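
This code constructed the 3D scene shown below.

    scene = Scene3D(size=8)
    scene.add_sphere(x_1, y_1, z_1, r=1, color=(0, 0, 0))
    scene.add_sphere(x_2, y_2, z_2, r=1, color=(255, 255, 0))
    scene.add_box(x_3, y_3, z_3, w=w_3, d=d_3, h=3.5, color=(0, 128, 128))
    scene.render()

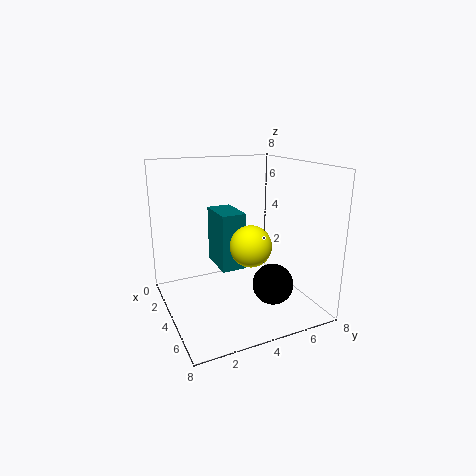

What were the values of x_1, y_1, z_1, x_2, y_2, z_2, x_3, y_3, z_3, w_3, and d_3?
x_1 = 7
y_1 = 4.5
z_1 = 2.5
x_2 = 6.5
y_2 = 3.5
z_2 = 4.5
x_3 = 0.5
y_3 = 3.5
z_3 = 1.5
w_3 = 2.5
d_3 = 1.5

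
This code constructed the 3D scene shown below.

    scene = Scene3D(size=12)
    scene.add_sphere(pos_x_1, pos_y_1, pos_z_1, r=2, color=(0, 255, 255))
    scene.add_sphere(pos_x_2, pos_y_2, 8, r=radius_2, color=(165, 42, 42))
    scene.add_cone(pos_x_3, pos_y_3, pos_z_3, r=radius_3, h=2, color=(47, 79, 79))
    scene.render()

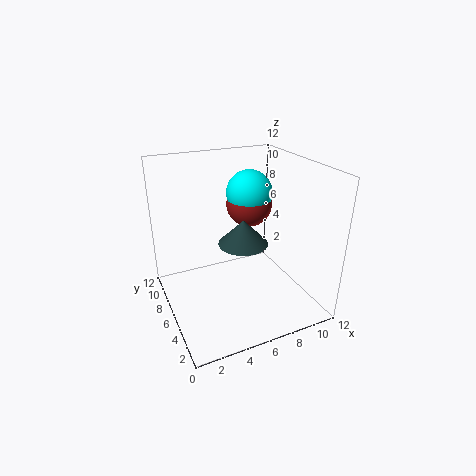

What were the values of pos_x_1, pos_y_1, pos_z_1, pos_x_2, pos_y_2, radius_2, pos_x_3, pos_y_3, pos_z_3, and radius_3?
pos_x_1 = 8, pos_y_1 = 8, pos_z_1 = 9, pos_x_2 = 8, pos_y_2 = 8, radius_2 = 2, pos_x_3 = 6, pos_y_3 = 5, pos_z_3 = 6, radius_3 = 2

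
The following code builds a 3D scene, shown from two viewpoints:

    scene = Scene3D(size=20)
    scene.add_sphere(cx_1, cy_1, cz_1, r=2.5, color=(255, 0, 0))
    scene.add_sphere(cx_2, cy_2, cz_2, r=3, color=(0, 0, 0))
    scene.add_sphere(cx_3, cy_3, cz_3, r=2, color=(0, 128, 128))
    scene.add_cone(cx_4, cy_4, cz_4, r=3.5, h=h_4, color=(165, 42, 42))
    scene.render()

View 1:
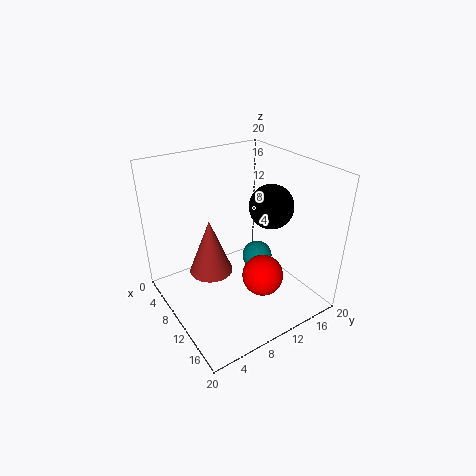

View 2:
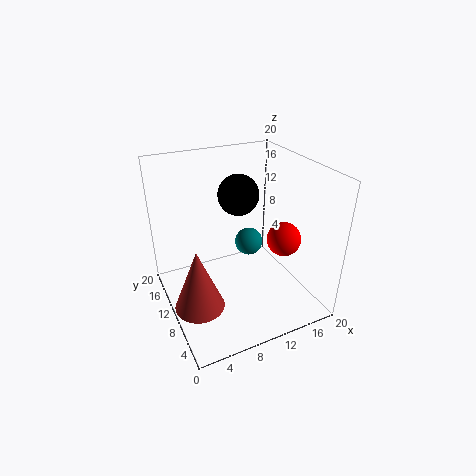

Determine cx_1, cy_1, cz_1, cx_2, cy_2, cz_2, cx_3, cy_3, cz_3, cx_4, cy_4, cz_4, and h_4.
cx_1 = 17; cy_1 = 9; cz_1 = 8.5; cx_2 = 12; cy_2 = 14; cz_2 = 14.5; cx_3 = 12.5; cy_3 = 11.5; cz_3 = 8; cx_4 = 3.5; cy_4 = 9; cz_4 = 1; h_4 = 9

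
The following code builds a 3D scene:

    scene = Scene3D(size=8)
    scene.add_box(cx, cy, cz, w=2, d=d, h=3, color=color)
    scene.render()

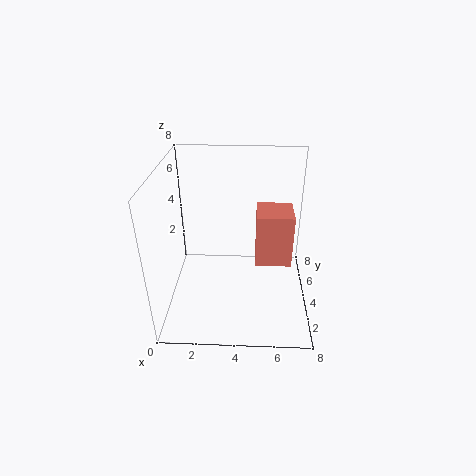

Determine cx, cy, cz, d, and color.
cx = 5, cy = 3.5, cz = 2.5, d = 2, color = 'salmon'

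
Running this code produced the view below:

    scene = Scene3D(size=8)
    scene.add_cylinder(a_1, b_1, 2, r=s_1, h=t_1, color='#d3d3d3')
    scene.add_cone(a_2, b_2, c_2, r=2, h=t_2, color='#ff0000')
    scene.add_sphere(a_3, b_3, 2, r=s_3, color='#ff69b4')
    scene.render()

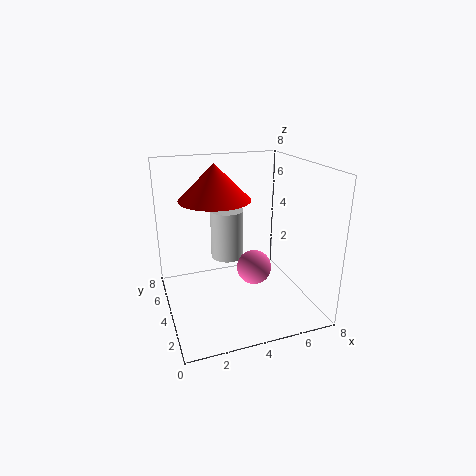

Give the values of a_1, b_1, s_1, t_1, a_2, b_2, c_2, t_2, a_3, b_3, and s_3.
a_1 = 4; b_1 = 6; s_1 = 1; t_1 = 3; a_2 = 3; b_2 = 5; c_2 = 6; t_2 = 2; a_3 = 5; b_3 = 4; s_3 = 1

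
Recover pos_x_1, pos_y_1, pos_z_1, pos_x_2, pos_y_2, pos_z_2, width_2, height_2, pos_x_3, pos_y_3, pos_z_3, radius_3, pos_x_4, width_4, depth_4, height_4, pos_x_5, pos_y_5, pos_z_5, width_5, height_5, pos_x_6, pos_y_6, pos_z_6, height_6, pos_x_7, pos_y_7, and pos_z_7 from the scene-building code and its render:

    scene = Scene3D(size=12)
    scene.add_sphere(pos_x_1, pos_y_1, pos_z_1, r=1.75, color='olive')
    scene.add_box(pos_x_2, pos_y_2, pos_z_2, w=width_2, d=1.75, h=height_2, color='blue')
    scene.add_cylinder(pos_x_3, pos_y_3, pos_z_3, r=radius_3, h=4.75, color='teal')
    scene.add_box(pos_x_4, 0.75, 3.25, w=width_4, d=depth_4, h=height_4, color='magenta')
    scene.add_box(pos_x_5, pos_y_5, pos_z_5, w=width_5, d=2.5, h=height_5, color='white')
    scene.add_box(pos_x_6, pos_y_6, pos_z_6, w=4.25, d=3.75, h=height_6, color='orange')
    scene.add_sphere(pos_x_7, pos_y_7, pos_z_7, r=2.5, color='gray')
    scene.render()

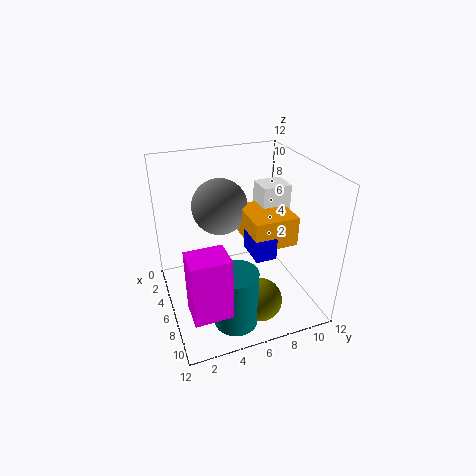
pos_x_1 = 9.25, pos_y_1 = 6.75, pos_z_1 = 1.75, pos_x_2 = 5.5, pos_y_2 = 6.75, pos_z_2 = 4.75, width_2 = 2.75, height_2 = 1.75, pos_x_3 = 9.5, pos_y_3 = 4.5, pos_z_3 = 0.5, radius_3 = 1.75, pos_x_4 = 9.5, width_4 = 2.25, depth_4 = 2.75, height_4 = 4.75, pos_x_5 = 3.25, pos_y_5 = 8.5, pos_z_5 = 6.5, width_5 = 2.25, height_5 = 3.25, pos_x_6 = 3.75, pos_y_6 = 6.75, pos_z_6 = 5.5, height_6 = 2.5, pos_x_7 = 2.75, pos_y_7 = 5.5, pos_z_7 = 7.5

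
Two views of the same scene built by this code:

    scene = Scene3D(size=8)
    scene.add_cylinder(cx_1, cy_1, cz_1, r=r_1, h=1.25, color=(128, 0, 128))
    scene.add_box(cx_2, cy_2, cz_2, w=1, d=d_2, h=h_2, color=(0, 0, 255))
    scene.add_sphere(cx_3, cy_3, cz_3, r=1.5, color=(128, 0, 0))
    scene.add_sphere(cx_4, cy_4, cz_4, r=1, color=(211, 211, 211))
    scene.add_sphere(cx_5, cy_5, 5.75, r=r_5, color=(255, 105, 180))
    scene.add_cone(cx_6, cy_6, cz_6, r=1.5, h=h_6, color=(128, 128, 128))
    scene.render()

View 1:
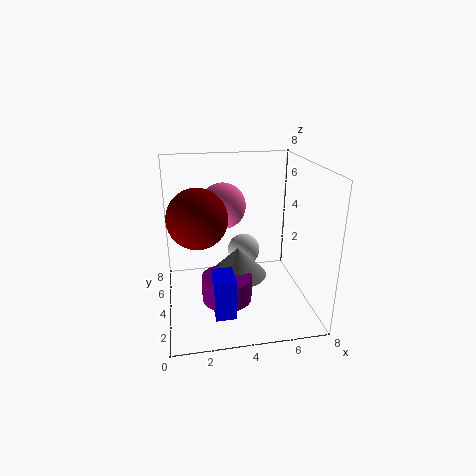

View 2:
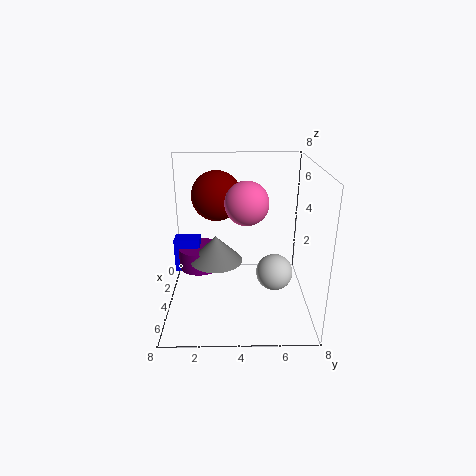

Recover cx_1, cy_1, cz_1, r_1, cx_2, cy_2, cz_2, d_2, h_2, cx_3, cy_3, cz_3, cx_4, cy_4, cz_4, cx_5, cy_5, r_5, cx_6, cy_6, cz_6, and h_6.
cx_1 = 3; cy_1 = 1.75; cz_1 = 1.75; r_1 = 1.25; cx_2 = 2.25; cy_2 = 0.25; cz_2 = 1.5; d_2 = 1.5; h_2 = 2; cx_3 = 1.75; cy_3 = 2.75; cz_3 = 5.75; cx_4 = 4.75; cy_4 = 6; cz_4 = 2.25; cx_5 = 3.25; cy_5 = 4.5; r_5 = 1.25; cx_6 = 3.75; cy_6 = 2.75; cz_6 = 2.5; h_6 = 1.5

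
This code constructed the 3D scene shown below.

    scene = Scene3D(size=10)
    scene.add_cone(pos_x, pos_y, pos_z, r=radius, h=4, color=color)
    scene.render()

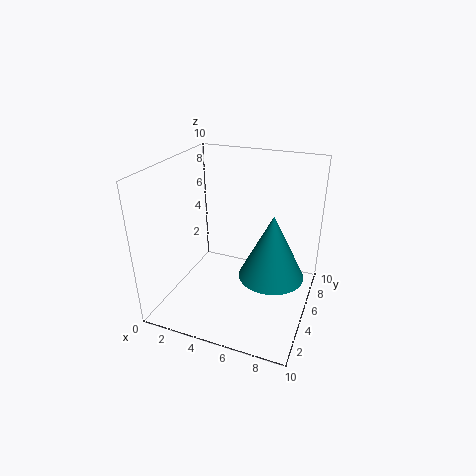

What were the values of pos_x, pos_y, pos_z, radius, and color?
pos_x = 8; pos_y = 3; pos_z = 4; radius = 2; color = 'teal'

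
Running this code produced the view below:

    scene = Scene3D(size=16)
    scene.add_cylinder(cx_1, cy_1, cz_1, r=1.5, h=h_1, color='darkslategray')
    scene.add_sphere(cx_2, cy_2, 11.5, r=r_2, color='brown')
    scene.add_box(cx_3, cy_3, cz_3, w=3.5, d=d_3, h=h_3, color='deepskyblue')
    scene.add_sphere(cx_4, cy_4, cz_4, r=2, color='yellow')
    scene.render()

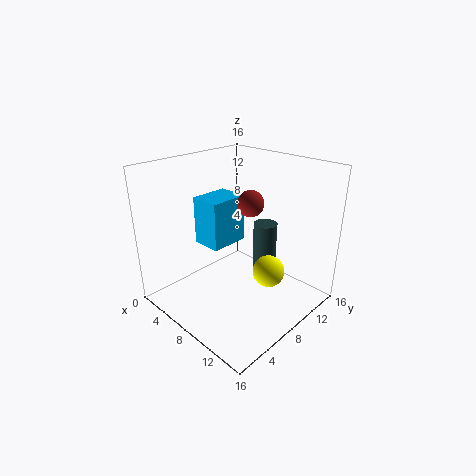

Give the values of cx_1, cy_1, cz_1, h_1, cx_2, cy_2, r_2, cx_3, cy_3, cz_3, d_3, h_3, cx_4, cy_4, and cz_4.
cx_1 = 7
cy_1 = 14
cz_1 = 1
h_1 = 6.5
cx_2 = 8
cy_2 = 10
r_2 = 1.5
cx_3 = 3
cy_3 = 6
cz_3 = 6.5
d_3 = 4.5
h_3 = 5.5
cx_4 = 9
cy_4 = 12.5
cz_4 = 2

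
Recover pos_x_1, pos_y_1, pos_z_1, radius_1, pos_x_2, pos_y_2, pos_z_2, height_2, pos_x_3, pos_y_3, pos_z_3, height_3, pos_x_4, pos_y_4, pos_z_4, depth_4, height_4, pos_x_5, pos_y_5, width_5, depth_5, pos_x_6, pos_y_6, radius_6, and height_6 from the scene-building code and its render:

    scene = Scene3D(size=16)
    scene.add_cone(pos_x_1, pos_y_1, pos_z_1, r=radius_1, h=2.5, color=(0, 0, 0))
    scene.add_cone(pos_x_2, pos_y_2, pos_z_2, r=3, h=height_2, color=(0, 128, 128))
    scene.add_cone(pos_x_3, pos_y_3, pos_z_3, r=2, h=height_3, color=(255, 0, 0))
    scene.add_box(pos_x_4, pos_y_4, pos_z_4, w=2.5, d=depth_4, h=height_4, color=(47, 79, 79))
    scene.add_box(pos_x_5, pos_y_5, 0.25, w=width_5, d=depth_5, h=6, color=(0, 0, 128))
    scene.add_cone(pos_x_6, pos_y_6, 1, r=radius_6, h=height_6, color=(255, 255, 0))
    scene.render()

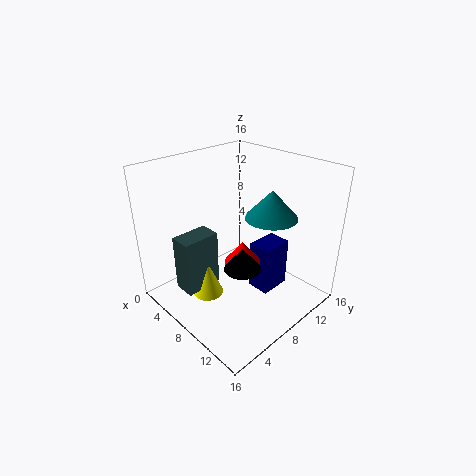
pos_x_1 = 10
pos_y_1 = 6.75
pos_z_1 = 5.5
radius_1 = 2
pos_x_2 = 9.5
pos_y_2 = 11.75
pos_z_2 = 9.75
height_2 = 3.25
pos_x_3 = 9
pos_y_3 = 7.75
pos_z_3 = 5.5
height_3 = 2.5
pos_x_4 = 3.75
pos_y_4 = 2.25
pos_z_4 = 2
depth_4 = 4.25
height_4 = 6.5
pos_x_5 = 7.75
pos_y_5 = 10.25
width_5 = 2.75
depth_5 = 3.75
pos_x_6 = 6
pos_y_6 = 5
radius_6 = 1.75
height_6 = 4.25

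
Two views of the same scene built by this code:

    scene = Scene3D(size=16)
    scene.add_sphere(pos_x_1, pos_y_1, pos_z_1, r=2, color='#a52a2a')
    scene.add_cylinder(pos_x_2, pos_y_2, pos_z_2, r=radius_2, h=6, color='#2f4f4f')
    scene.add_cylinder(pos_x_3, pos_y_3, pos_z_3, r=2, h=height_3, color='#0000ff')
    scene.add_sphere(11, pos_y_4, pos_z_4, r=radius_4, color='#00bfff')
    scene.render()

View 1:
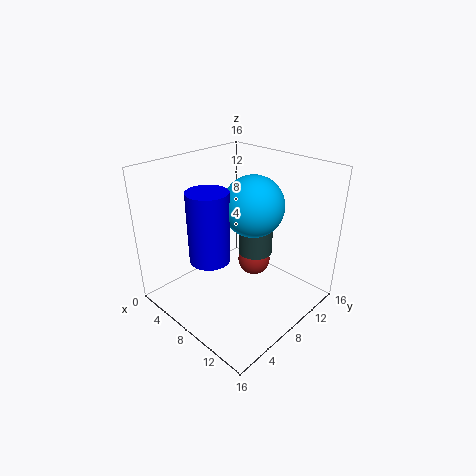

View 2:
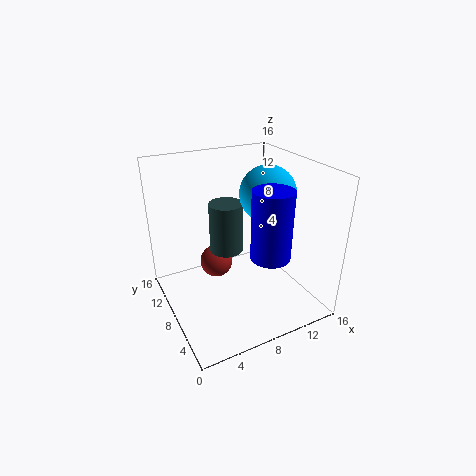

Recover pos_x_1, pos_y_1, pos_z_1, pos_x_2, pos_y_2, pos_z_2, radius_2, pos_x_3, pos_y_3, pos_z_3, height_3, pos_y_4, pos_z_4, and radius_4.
pos_x_1 = 7, pos_y_1 = 12, pos_z_1 = 3, pos_x_2 = 8, pos_y_2 = 11, pos_z_2 = 5, radius_2 = 2, pos_x_3 = 9, pos_y_3 = 3, pos_z_3 = 8, height_3 = 7, pos_y_4 = 7, pos_z_4 = 13, radius_4 = 3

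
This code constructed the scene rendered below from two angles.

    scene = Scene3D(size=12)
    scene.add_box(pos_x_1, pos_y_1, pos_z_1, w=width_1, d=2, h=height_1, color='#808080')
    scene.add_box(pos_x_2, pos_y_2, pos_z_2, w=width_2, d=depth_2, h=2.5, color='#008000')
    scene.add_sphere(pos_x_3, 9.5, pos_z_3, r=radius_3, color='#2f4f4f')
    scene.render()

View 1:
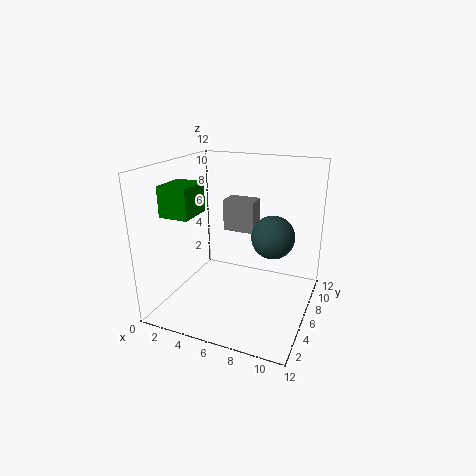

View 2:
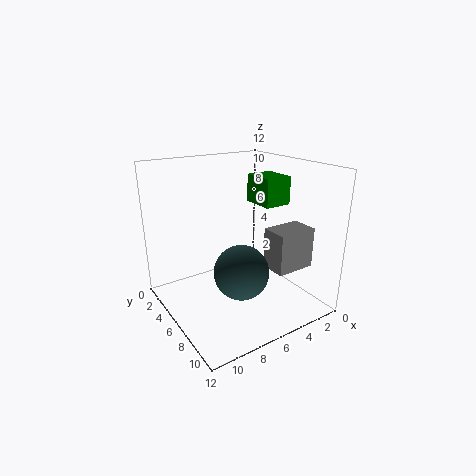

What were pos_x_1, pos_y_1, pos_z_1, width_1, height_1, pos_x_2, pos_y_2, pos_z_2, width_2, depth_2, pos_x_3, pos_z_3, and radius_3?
pos_x_1 = 3; pos_y_1 = 9.5; pos_z_1 = 5; width_1 = 3; height_1 = 3; pos_x_2 = 0.5; pos_y_2 = 3; pos_z_2 = 8; width_2 = 2.5; depth_2 = 3; pos_x_3 = 8; pos_z_3 = 5; radius_3 = 2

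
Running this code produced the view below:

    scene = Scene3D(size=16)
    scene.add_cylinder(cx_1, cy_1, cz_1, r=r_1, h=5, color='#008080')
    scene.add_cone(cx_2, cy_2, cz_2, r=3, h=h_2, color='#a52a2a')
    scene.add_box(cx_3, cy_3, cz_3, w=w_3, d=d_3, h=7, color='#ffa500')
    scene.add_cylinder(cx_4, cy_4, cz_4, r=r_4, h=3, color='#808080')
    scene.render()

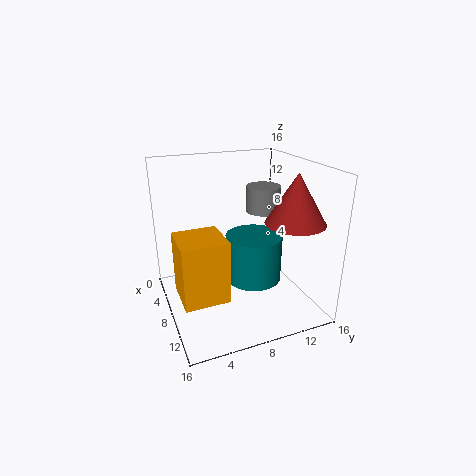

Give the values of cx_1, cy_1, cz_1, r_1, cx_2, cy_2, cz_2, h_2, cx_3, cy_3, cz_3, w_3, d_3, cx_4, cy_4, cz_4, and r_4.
cx_1 = 10; cy_1 = 9; cz_1 = 4; r_1 = 3; cx_2 = 13; cy_2 = 12; cz_2 = 11; h_2 = 5; cx_3 = 6; cy_3 = 1; cz_3 = 2; w_3 = 5; d_3 = 5; cx_4 = 6; cy_4 = 12; cz_4 = 10; r_4 = 2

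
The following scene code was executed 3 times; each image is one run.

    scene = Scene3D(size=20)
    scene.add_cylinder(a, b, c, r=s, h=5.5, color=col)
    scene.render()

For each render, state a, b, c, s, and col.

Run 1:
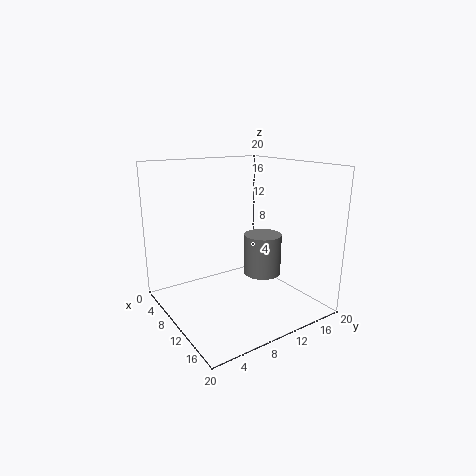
a = 13
b = 12
c = 5.5
s = 2.5
col = 'gray'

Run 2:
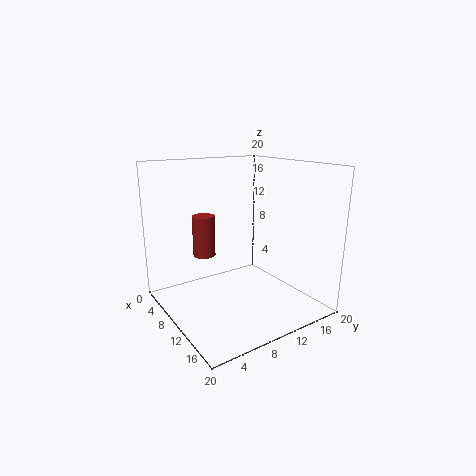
a = 8.5
b = 5.5
c = 8
s = 1.5
col = 'brown'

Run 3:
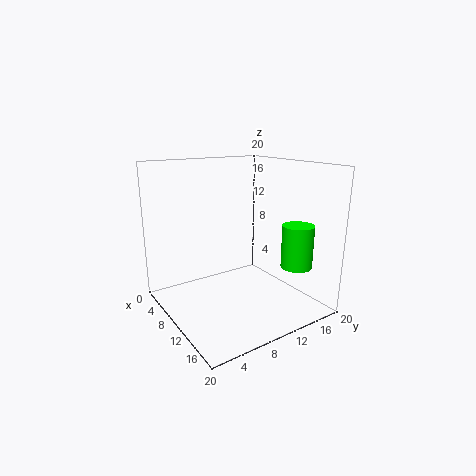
a = 17.5
b = 14
c = 7.5
s = 2
col = 'lime'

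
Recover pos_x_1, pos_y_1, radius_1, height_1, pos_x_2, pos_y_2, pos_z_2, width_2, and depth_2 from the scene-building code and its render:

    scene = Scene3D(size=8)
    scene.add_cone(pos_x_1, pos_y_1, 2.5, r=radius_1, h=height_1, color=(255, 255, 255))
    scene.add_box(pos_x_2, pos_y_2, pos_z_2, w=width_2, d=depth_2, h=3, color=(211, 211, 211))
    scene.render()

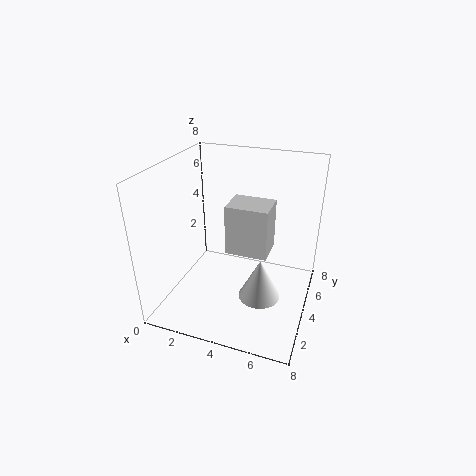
pos_x_1 = 6
pos_y_1 = 1.5
radius_1 = 1
height_1 = 2
pos_x_2 = 3
pos_y_2 = 4.5
pos_z_2 = 2.5
width_2 = 2.5
depth_2 = 2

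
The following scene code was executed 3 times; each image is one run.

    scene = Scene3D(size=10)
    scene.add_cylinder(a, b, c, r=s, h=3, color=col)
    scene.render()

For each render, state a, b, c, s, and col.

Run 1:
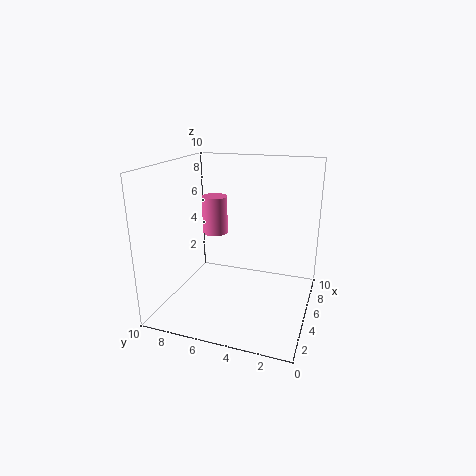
a = 8, b = 8, c = 4, s = 1, col = 'hotpink'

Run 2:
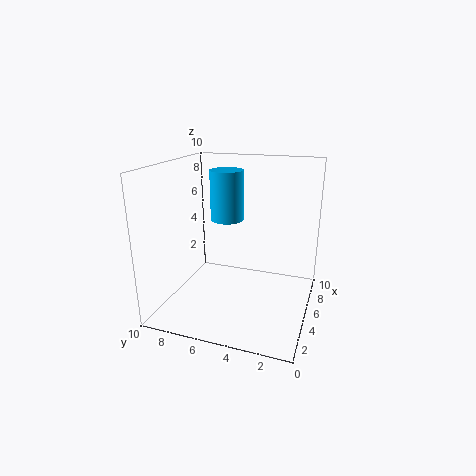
a = 3, b = 5, c = 7, s = 1, col = 'deepskyblue'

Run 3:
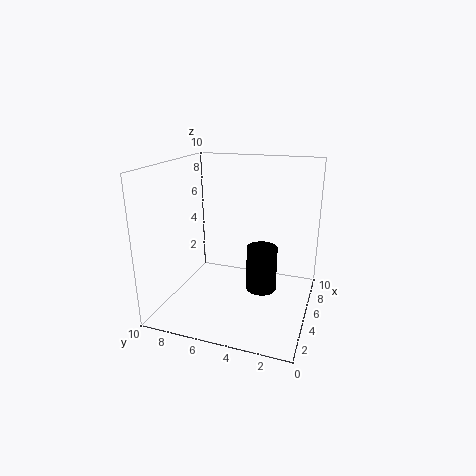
a = 4, b = 3, c = 2, s = 1, col = 'black'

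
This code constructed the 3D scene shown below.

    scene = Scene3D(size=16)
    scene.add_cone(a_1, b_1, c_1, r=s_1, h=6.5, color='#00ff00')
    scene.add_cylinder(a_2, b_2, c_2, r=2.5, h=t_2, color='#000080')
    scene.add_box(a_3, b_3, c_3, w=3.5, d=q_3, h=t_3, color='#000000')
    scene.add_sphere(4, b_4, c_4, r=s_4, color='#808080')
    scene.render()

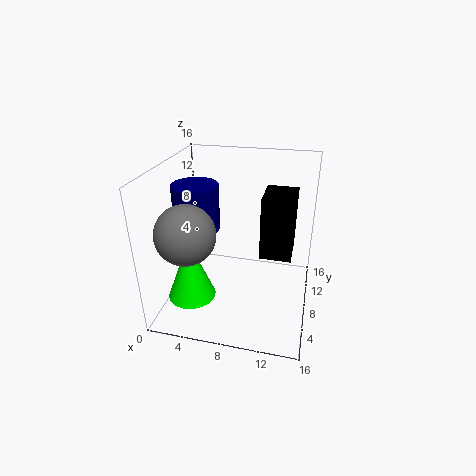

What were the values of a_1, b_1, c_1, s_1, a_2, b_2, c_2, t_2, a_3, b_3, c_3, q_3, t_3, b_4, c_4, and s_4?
a_1 = 4; b_1 = 3.5; c_1 = 3; s_1 = 2.5; a_2 = 3.5; b_2 = 7.5; c_2 = 9; t_2 = 5; a_3 = 10.5; b_3 = 7.5; c_3 = 6; q_3 = 4.5; t_3 = 7; b_4 = 3; c_4 = 10.5; s_4 = 3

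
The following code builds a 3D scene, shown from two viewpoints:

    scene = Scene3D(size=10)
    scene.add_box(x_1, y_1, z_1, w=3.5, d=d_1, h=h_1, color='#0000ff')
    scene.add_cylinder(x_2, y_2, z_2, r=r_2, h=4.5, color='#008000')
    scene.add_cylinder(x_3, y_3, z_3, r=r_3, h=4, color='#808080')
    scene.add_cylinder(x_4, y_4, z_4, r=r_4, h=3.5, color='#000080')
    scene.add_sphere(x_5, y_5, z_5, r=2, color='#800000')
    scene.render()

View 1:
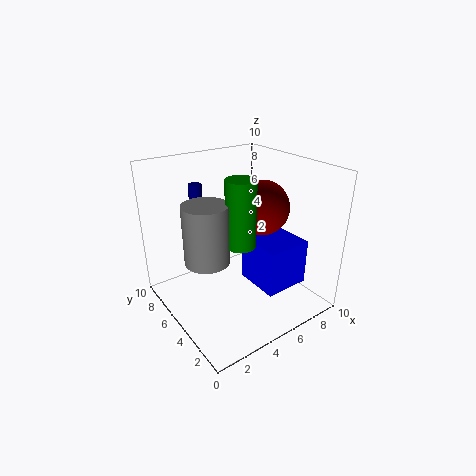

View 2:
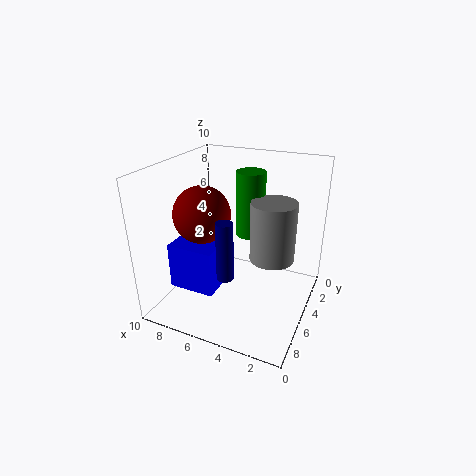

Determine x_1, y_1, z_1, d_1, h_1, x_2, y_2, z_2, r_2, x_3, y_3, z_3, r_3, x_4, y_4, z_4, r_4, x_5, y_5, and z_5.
x_1 = 6.5; y_1 = 3; z_1 = 0.5; d_1 = 3.5; h_1 = 3.5; x_2 = 4.5; y_2 = 4; z_2 = 5; r_2 = 1; x_3 = 2.5; y_3 = 5; z_3 = 4; r_3 = 1.5; x_4 = 4; y_4 = 9; z_4 = 4.5; r_4 = 0.5; x_5 = 7.5; y_5 = 5.5; z_5 = 6.5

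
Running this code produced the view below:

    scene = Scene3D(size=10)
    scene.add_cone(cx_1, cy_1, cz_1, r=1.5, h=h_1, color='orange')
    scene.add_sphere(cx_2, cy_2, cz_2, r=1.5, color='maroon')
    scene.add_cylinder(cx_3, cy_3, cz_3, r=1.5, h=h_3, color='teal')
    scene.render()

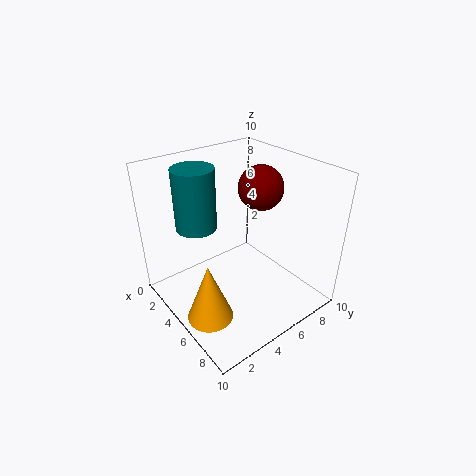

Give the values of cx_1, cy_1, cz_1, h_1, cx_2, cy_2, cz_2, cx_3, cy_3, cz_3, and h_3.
cx_1 = 6.5
cy_1 = 1.5
cz_1 = 1
h_1 = 4
cx_2 = 5.5
cy_2 = 6.5
cz_2 = 8.5
cx_3 = 2
cy_3 = 3.5
cz_3 = 5
h_3 = 4.5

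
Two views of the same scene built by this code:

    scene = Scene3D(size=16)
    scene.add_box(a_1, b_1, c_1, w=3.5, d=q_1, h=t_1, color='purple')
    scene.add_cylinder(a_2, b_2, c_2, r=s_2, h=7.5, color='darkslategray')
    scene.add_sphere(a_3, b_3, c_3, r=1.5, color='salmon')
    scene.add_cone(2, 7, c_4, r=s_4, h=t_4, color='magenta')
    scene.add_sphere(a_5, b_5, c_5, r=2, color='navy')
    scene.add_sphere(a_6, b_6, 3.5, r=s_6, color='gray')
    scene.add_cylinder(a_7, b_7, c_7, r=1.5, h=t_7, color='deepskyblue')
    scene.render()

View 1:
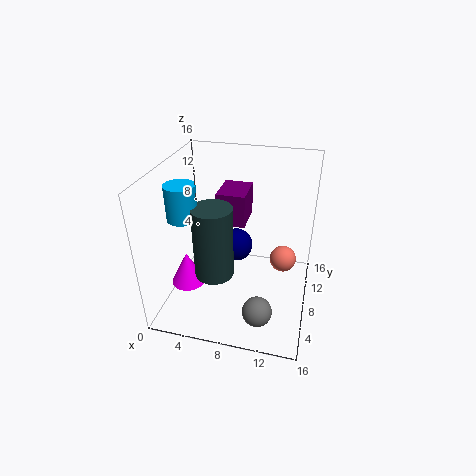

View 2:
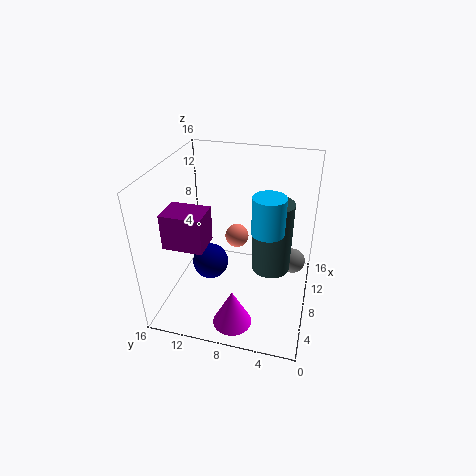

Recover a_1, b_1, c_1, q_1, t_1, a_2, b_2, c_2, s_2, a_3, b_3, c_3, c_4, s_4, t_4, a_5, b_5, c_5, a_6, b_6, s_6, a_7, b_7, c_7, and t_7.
a_1 = 4.5, b_1 = 11, c_1 = 7.5, q_1 = 4.5, t_1 = 4, a_2 = 6.5, b_2 = 4, c_2 = 6, s_2 = 2, a_3 = 13, b_3 = 9.5, c_3 = 5, c_4 = 1.5, s_4 = 2, t_4 = 4, a_5 = 7, b_5 = 11, c_5 = 5, a_6 = 11.5, b_6 = 2, s_6 = 1.5, a_7 = 3.5, b_7 = 4, c_7 = 12, t_7 = 3.5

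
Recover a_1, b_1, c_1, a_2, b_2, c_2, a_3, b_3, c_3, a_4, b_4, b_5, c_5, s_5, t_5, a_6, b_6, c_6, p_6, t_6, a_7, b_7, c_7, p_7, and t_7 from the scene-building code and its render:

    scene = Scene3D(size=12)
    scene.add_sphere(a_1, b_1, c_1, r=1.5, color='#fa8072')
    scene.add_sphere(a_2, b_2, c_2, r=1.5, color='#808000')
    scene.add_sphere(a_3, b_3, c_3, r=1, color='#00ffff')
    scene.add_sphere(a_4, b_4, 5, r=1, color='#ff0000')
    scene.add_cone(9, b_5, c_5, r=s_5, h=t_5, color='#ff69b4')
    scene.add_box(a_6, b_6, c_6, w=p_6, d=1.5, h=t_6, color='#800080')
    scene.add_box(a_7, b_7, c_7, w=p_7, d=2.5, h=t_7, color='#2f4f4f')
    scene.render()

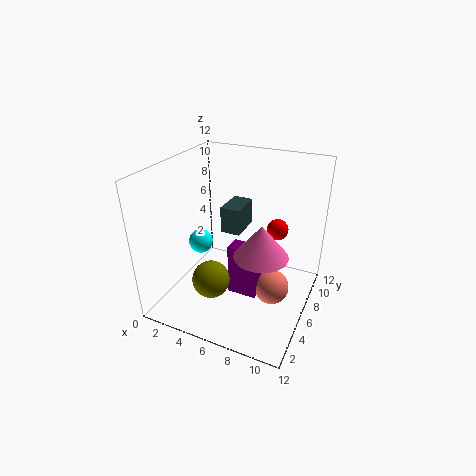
a_1 = 9, b_1 = 6.5, c_1 = 1.5, a_2 = 5, b_2 = 3, c_2 = 3.5, a_3 = 3, b_3 = 5, c_3 = 5.5, a_4 = 8, b_4 = 10.5, b_5 = 3.5, c_5 = 6.5, s_5 = 2, t_5 = 2.5, a_6 = 5.5, b_6 = 5, c_6 = 1, p_6 = 2.5, t_6 = 4.5, a_7 = 5.5, b_7 = 4, c_7 = 7.5, p_7 = 1.5, t_7 = 2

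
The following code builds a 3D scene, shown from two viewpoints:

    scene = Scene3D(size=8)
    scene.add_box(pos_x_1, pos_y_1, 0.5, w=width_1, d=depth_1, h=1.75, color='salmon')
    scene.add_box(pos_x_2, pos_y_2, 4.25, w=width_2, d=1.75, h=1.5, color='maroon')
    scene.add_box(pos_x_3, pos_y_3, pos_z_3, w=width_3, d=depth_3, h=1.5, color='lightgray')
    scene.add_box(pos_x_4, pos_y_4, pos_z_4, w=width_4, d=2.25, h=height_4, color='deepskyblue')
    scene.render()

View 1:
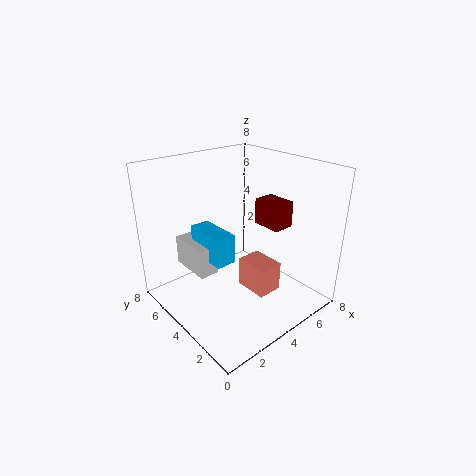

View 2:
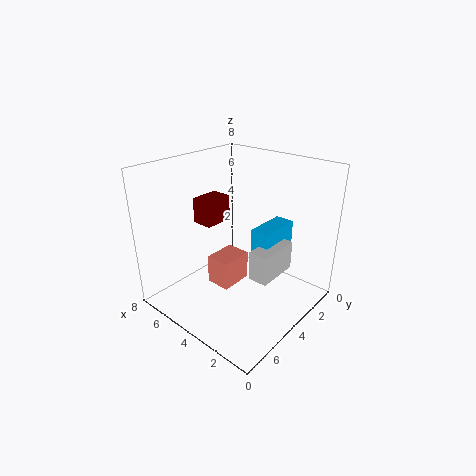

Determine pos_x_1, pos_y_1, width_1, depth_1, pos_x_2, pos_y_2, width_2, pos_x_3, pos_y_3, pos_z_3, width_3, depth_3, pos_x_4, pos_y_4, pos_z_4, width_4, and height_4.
pos_x_1 = 4.5; pos_y_1 = 2.5; width_1 = 1.5; depth_1 = 2; pos_x_2 = 5.75; pos_y_2 = 2.75; width_2 = 1.25; pos_x_3 = 1; pos_y_3 = 3.25; pos_z_3 = 3; width_3 = 1; depth_3 = 2.25; pos_x_4 = 1.5; pos_y_4 = 2.5; pos_z_4 = 3.75; width_4 = 1; height_4 = 1.5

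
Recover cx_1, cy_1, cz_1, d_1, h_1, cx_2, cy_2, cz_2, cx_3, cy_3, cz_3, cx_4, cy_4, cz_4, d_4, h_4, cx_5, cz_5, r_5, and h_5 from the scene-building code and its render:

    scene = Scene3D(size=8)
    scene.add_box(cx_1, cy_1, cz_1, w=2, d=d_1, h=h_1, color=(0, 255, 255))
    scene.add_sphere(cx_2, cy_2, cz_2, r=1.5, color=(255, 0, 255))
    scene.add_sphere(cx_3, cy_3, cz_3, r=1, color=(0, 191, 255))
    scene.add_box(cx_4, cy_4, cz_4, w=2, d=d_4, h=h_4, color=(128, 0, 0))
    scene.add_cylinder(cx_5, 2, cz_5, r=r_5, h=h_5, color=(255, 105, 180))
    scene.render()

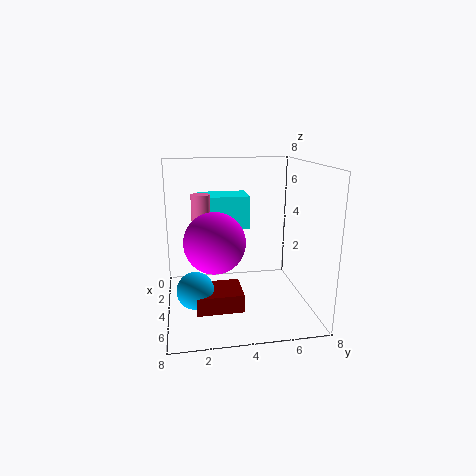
cx_1 = 0.5
cy_1 = 2
cz_1 = 4
d_1 = 3
h_1 = 2
cx_2 = 6
cy_2 = 2.5
cz_2 = 4.5
cx_3 = 5
cy_3 = 1.5
cz_3 = 1.5
cx_4 = 4
cy_4 = 1.5
cz_4 = 0.5
d_4 = 2.5
h_4 = 1
cx_5 = 4
cz_5 = 4.5
r_5 = 0.5
h_5 = 2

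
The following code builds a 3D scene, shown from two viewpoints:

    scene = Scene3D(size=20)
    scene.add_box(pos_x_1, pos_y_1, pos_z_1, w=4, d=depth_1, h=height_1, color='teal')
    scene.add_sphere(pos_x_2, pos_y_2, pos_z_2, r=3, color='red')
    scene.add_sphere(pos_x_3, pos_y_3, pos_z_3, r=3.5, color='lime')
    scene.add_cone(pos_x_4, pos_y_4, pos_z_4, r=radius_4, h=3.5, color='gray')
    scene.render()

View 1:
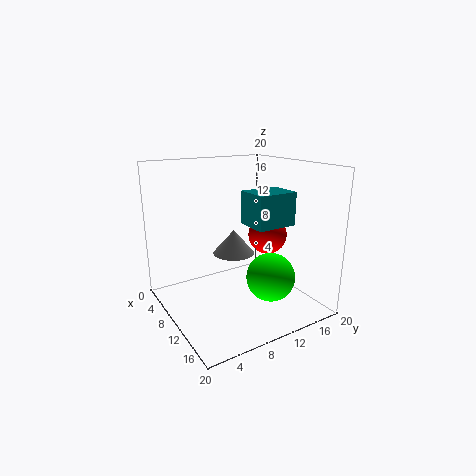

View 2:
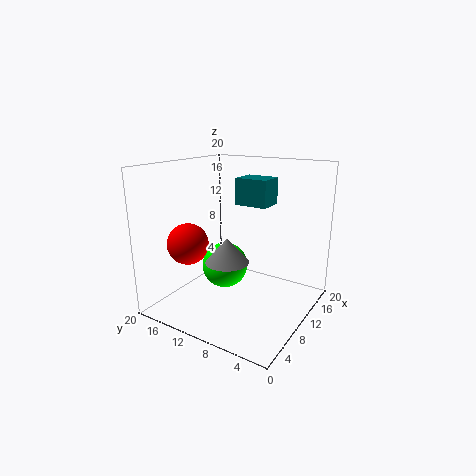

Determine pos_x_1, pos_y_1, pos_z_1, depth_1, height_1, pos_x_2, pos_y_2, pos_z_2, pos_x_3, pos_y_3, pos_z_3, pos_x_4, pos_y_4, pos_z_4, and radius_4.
pos_x_1 = 14
pos_y_1 = 8
pos_z_1 = 13.5
depth_1 = 5
height_1 = 4
pos_x_2 = 7.5
pos_y_2 = 17
pos_z_2 = 8.5
pos_x_3 = 12.5
pos_y_3 = 14
pos_z_3 = 4
pos_x_4 = 8
pos_y_4 = 10.5
pos_z_4 = 7
radius_4 = 3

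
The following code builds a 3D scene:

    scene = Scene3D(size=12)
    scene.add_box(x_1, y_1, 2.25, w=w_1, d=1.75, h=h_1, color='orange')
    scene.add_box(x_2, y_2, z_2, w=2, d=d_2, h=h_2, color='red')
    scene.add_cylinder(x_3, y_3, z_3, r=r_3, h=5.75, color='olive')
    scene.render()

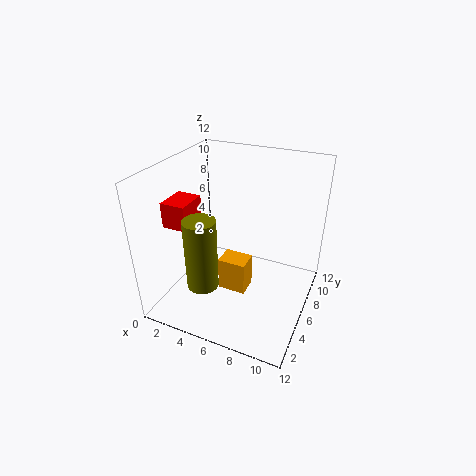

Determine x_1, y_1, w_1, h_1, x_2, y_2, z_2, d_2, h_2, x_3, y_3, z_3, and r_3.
x_1 = 5.25, y_1 = 3.75, w_1 = 2.25, h_1 = 2.75, x_2 = 1.25, y_2 = 2.5, z_2 = 7.75, d_2 = 2.5, h_2 = 2, x_3 = 4.5, y_3 = 2.5, z_3 = 3.25, r_3 = 1.25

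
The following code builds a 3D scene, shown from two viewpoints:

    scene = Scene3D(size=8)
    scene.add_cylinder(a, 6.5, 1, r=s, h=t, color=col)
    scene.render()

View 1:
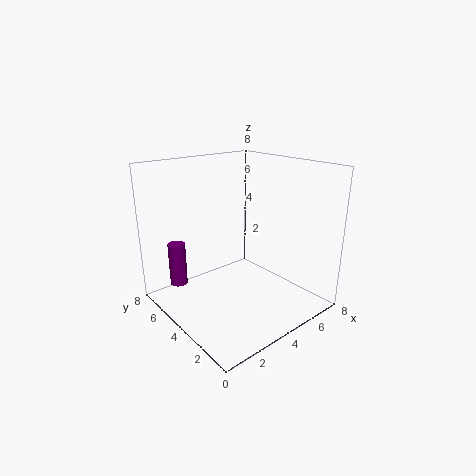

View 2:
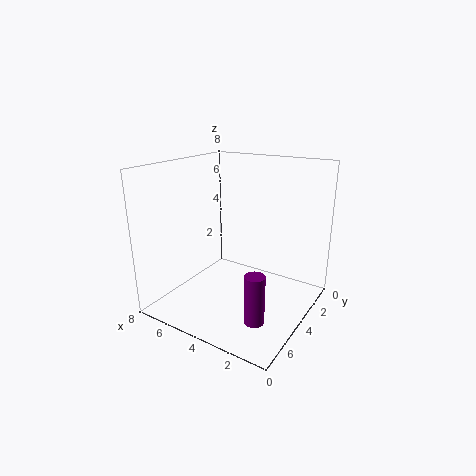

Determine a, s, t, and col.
a = 1.5
s = 0.5
t = 2.5
col = 'purple'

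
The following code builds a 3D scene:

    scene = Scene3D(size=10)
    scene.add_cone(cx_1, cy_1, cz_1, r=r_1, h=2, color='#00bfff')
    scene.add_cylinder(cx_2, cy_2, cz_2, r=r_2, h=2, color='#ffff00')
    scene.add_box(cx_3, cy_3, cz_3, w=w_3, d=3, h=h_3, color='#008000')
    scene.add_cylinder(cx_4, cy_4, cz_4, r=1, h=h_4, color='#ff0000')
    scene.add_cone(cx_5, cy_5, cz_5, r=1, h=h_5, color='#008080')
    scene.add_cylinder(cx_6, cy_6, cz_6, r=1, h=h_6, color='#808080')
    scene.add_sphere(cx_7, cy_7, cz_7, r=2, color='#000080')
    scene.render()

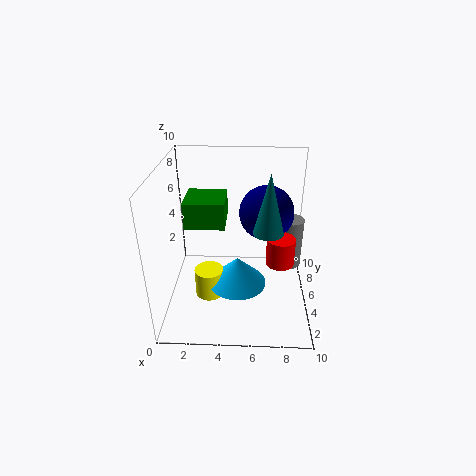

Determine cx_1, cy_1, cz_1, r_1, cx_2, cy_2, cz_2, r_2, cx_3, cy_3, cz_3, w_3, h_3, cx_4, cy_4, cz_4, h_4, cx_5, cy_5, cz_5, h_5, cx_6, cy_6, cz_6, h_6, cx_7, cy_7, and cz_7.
cx_1 = 5, cy_1 = 4, cz_1 = 2, r_1 = 2, cx_2 = 3, cy_2 = 4, cz_2 = 1, r_2 = 1, cx_3 = 1, cy_3 = 6, cz_3 = 5, w_3 = 3, h_3 = 2, cx_4 = 8, cy_4 = 5, cz_4 = 3, h_4 = 2, cx_5 = 7, cy_5 = 4, cz_5 = 6, h_5 = 4, cx_6 = 9, cy_6 = 8, cz_6 = 1, h_6 = 4, cx_7 = 7, cy_7 = 7, cz_7 = 6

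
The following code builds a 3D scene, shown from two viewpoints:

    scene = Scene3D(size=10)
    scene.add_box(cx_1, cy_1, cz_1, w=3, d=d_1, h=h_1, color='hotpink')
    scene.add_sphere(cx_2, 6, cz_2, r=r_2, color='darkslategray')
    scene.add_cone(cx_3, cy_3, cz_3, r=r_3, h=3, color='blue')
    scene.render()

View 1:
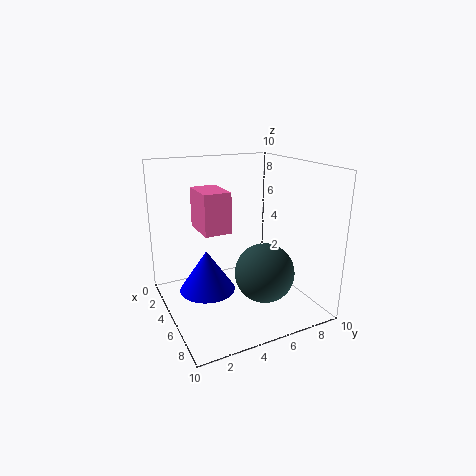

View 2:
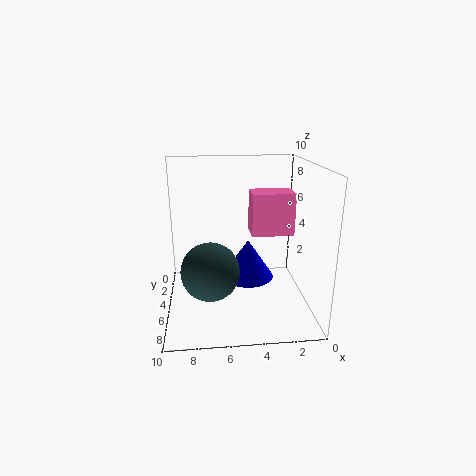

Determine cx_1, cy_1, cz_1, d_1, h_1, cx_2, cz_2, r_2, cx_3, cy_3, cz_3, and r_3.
cx_1 = 1
cy_1 = 3
cz_1 = 5
d_1 = 2
h_1 = 3
cx_2 = 7
cz_2 = 3
r_2 = 2
cx_3 = 4
cy_3 = 3
cz_3 = 1
r_3 = 2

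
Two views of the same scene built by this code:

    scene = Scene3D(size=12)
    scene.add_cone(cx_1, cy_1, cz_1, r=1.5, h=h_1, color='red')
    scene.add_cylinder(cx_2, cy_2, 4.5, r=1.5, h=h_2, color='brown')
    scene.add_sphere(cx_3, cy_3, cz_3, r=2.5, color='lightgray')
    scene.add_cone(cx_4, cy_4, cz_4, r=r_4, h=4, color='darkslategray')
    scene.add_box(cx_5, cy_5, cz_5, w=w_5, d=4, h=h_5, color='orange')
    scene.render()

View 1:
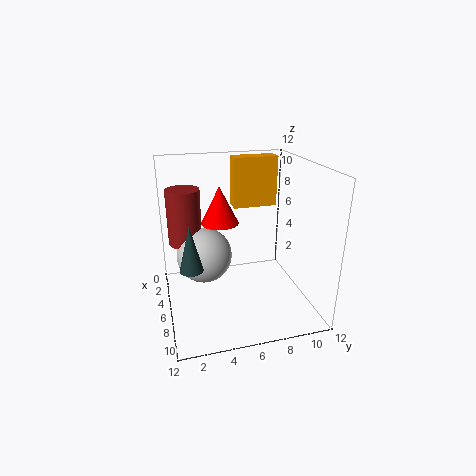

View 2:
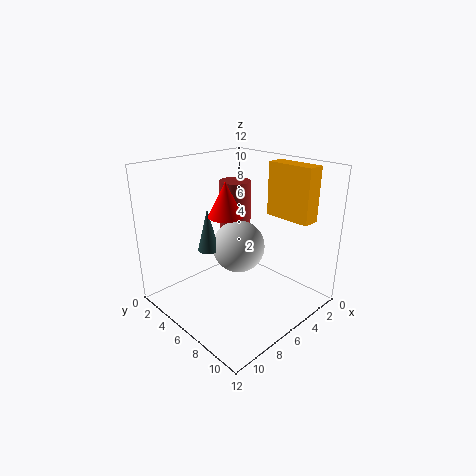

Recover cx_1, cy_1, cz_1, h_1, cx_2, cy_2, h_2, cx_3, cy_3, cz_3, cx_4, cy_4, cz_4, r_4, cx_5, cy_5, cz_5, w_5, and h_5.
cx_1 = 6, cy_1 = 4.5, cz_1 = 7.5, h_1 = 3, cx_2 = 2.5, cy_2 = 2, h_2 = 5, cx_3 = 3.5, cy_3 = 3.5, cz_3 = 3.5, cx_4 = 6, cy_4 = 2, cz_4 = 3.5, r_4 = 1, cx_5 = 1.5, cy_5 = 6.5, cz_5 = 7.5, w_5 = 1.5, h_5 = 4.5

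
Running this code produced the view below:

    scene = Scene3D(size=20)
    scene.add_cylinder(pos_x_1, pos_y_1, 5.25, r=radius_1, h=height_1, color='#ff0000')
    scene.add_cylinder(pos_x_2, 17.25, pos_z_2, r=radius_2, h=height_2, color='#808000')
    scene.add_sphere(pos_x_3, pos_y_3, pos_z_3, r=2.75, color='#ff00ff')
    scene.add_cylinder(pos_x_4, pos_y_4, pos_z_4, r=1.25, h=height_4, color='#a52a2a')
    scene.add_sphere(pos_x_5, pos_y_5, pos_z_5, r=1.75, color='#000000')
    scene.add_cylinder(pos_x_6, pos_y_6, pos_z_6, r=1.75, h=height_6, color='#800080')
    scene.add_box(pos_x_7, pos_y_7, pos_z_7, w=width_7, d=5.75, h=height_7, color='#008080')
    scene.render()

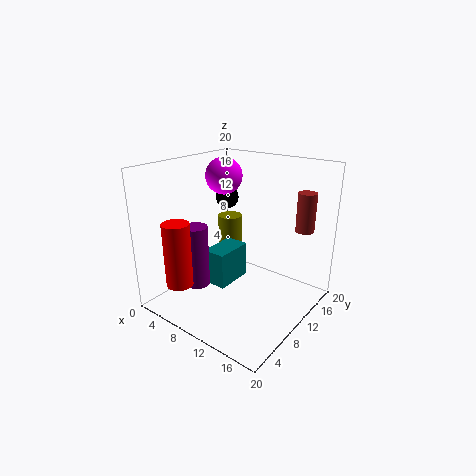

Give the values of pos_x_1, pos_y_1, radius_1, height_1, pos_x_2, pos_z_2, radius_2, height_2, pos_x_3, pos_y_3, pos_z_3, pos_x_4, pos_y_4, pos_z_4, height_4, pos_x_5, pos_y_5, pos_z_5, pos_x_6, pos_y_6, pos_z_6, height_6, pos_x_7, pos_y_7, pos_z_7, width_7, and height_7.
pos_x_1 = 6.5; pos_y_1 = 2; radius_1 = 1.75; height_1 = 8.5; pos_x_2 = 2.75; pos_z_2 = 0.5; radius_2 = 2; height_2 = 9.25; pos_x_3 = 4.5; pos_y_3 = 13.75; pos_z_3 = 17.25; pos_x_4 = 17.75; pos_y_4 = 14.5; pos_z_4 = 11.5; height_4 = 5.25; pos_x_5 = 4.25; pos_y_5 = 14.75; pos_z_5 = 13.75; pos_x_6 = 5; pos_y_6 = 6.75; pos_z_6 = 2.5; height_6 = 9; pos_x_7 = 5.25; pos_y_7 = 8; pos_z_7 = 2.25; width_7 = 3.5; height_7 = 5.25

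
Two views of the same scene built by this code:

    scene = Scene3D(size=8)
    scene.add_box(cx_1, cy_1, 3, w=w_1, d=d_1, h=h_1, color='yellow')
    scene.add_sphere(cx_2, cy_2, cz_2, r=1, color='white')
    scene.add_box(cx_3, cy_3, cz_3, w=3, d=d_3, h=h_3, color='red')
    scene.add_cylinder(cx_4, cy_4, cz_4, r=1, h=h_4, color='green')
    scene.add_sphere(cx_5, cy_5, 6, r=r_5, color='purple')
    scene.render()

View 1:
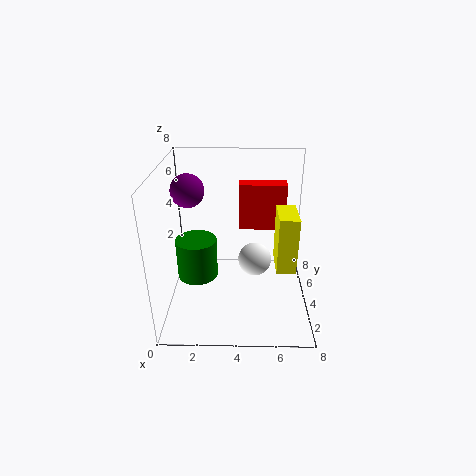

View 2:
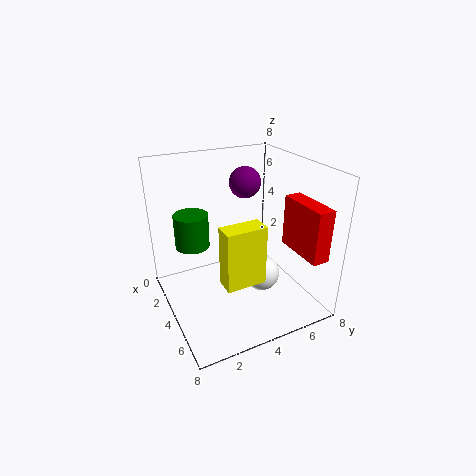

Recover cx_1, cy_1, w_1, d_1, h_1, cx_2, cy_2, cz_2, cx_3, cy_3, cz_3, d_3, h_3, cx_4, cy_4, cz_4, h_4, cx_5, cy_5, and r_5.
cx_1 = 6; cy_1 = 2; w_1 = 1; d_1 = 2; h_1 = 3; cx_2 = 5; cy_2 = 5; cz_2 = 2; cx_3 = 4; cy_3 = 7; cz_3 = 3; d_3 = 1; h_3 = 3; cx_4 = 2; cy_4 = 2; cz_4 = 3; h_4 = 2; cx_5 = 1; cy_5 = 6; r_5 = 1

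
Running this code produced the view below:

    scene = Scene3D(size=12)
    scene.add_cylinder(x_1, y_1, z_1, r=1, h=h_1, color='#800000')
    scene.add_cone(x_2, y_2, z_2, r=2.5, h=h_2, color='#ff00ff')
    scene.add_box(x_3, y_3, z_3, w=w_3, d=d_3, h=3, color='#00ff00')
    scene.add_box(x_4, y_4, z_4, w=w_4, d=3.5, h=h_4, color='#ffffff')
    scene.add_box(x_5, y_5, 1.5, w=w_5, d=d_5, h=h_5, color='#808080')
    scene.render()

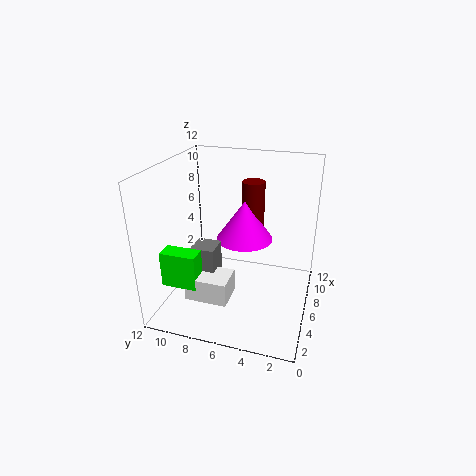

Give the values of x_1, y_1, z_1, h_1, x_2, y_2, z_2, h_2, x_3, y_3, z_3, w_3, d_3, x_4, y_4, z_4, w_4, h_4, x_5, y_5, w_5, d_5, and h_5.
x_1 = 9, y_1 = 5.5, z_1 = 5, h_1 = 5, x_2 = 8, y_2 = 6, z_2 = 5, h_2 = 3.5, x_3 = 2.5, y_3 = 8.5, z_3 = 2.5, w_3 = 1.5, d_3 = 3, x_4 = 2.5, y_4 = 6, z_4 = 1.5, w_4 = 2.5, h_4 = 2, x_5 = 4, y_5 = 7.5, w_5 = 2, d_5 = 2, h_5 = 4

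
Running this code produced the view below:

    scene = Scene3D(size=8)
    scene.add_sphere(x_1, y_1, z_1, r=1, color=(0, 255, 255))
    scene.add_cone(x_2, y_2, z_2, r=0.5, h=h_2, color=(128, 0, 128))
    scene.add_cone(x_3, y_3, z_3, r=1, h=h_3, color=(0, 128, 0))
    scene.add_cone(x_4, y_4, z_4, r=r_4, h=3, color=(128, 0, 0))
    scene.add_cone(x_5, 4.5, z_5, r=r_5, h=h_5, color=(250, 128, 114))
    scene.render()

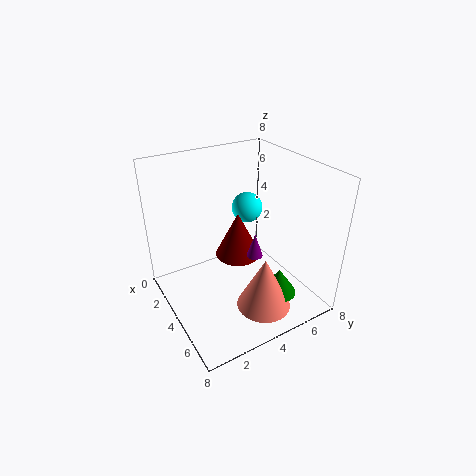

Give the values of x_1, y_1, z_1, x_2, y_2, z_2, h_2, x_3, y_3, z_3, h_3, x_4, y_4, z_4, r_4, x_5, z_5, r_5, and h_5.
x_1 = 1, y_1 = 6.5, z_1 = 4, x_2 = 3.5, y_2 = 5.5, z_2 = 2, h_2 = 1.5, x_3 = 6, y_3 = 5.5, z_3 = 1, h_3 = 1.5, x_4 = 1.5, y_4 = 5.5, z_4 = 1, r_4 = 1.5, x_5 = 6, z_5 = 0.5, r_5 = 1.5, h_5 = 3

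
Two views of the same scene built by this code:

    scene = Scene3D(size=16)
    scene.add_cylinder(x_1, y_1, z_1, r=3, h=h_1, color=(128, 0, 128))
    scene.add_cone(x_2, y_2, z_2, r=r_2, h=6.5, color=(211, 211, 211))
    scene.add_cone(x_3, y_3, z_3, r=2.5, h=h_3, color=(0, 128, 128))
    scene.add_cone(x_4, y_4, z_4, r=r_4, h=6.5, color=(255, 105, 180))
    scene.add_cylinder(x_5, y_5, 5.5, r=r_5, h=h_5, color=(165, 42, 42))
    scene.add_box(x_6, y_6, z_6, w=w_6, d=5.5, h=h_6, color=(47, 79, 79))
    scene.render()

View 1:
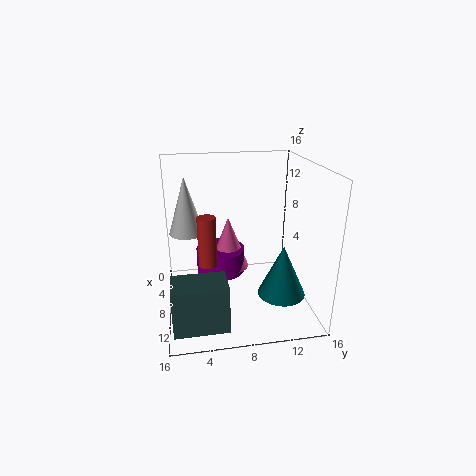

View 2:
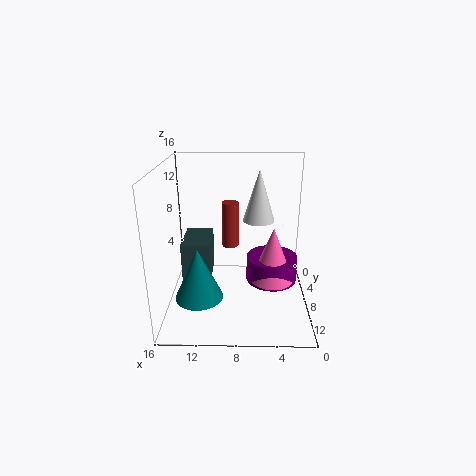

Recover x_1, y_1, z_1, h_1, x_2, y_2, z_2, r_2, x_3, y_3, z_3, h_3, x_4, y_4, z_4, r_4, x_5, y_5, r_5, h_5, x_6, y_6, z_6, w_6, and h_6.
x_1 = 4
y_1 = 6.5
z_1 = 2
h_1 = 3
x_2 = 5.5
y_2 = 2.5
z_2 = 8
r_2 = 2
x_3 = 12
y_3 = 12
z_3 = 3
h_3 = 5.5
x_4 = 4
y_4 = 7.5
z_4 = 2.5
r_4 = 2.5
x_5 = 9
y_5 = 4.5
r_5 = 1
h_5 = 5.5
x_6 = 11.5
y_6 = 0.5
z_6 = 1
w_6 = 3.5
h_6 = 5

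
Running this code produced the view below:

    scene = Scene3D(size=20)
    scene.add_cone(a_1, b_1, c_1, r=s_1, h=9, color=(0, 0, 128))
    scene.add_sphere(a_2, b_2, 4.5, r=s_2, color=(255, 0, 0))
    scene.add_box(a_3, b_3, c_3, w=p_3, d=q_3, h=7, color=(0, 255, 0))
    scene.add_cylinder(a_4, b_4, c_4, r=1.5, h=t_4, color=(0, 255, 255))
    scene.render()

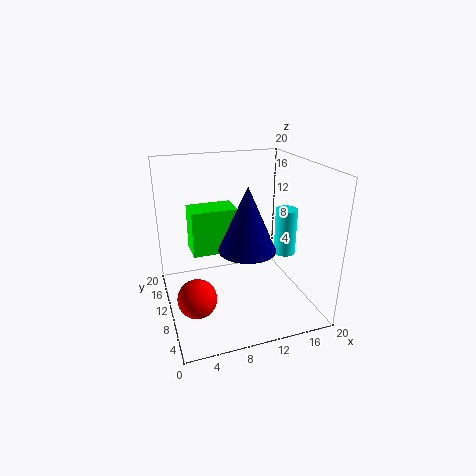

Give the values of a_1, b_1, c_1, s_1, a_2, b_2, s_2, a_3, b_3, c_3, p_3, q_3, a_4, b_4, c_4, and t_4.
a_1 = 11, b_1 = 9, c_1 = 8.5, s_1 = 4, a_2 = 3, b_2 = 5.5, s_2 = 2.5, a_3 = 4.5, b_3 = 14.5, c_3 = 5.5, p_3 = 7, q_3 = 4.5, a_4 = 16.5, b_4 = 8.5, c_4 = 7.5, t_4 = 6.5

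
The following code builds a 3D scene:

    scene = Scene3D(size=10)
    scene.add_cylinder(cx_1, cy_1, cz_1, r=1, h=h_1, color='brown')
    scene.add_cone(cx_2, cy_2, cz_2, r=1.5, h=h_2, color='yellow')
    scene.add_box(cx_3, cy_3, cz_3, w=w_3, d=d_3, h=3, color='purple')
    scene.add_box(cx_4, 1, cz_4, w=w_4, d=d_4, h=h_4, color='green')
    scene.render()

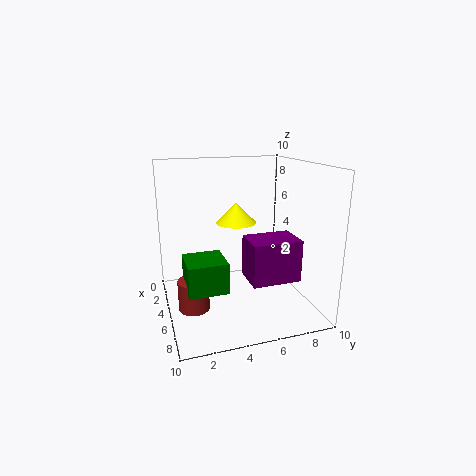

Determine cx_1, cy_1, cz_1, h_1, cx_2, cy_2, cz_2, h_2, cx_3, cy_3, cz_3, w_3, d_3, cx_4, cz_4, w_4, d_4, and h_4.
cx_1 = 6.5; cy_1 = 1.5; cz_1 = 1; h_1 = 2; cx_2 = 3; cy_2 = 5.5; cz_2 = 5.5; h_2 = 1.5; cx_3 = 4.5; cy_3 = 5.5; cz_3 = 2; w_3 = 2.5; d_3 = 3.5; cx_4 = 5.5; cz_4 = 2.5; w_4 = 2.5; d_4 = 2.5; h_4 = 2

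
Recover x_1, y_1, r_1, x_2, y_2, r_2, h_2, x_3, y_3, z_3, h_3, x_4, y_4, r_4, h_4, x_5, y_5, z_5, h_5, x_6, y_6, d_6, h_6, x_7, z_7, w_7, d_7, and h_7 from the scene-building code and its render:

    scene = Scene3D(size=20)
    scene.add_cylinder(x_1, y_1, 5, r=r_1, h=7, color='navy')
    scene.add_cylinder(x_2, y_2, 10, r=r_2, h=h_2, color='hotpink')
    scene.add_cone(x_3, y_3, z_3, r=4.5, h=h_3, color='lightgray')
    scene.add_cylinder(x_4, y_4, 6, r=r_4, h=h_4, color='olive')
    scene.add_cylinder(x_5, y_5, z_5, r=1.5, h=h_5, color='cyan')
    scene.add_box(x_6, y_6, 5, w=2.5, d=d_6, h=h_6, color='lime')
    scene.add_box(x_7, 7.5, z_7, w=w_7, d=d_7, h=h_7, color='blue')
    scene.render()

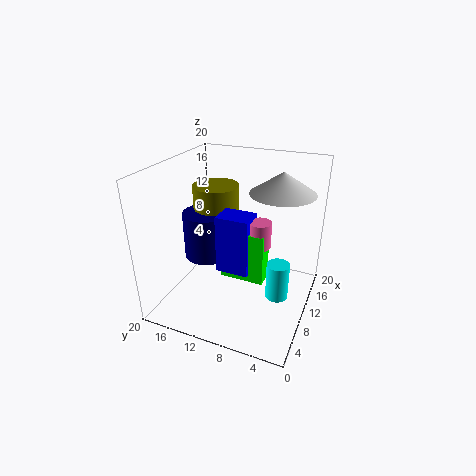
x_1 = 12
y_1 = 16
r_1 = 3.5
x_2 = 9
y_2 = 6.5
r_2 = 1.5
h_2 = 3.5
x_3 = 13.5
y_3 = 5
z_3 = 16
h_3 = 3
x_4 = 14.5
y_4 = 15.5
r_4 = 3.5
h_4 = 9.5
x_5 = 8
y_5 = 3.5
z_5 = 3.5
h_5 = 5
x_6 = 7.5
y_6 = 5.5
d_6 = 6
h_6 = 7
x_7 = 7
z_7 = 6
w_7 = 3.5
d_7 = 4.5
h_7 = 8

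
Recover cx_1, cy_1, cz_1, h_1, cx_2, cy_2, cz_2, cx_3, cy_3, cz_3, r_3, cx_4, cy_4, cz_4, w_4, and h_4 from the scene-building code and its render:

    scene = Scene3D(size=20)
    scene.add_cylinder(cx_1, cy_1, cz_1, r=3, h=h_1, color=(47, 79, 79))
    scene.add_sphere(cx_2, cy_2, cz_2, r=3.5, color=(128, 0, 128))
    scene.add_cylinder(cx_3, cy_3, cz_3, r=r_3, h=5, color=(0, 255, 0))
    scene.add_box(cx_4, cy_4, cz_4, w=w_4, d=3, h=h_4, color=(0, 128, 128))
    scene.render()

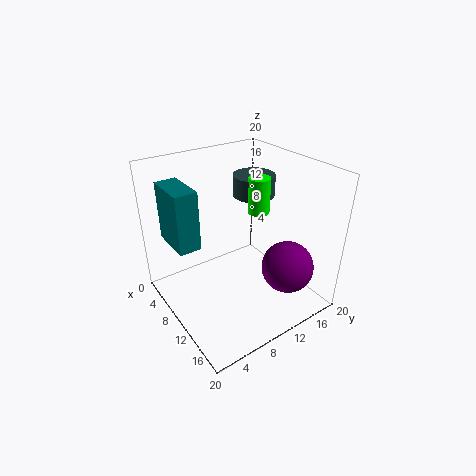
cx_1 = 7.5; cy_1 = 14.5; cz_1 = 14.5; h_1 = 3; cx_2 = 16; cy_2 = 14; cz_2 = 7; cx_3 = 10; cy_3 = 13.5; cz_3 = 13; r_3 = 1.5; cx_4 = 3.5; cy_4 = 1.5; cz_4 = 10; w_4 = 6; h_4 = 8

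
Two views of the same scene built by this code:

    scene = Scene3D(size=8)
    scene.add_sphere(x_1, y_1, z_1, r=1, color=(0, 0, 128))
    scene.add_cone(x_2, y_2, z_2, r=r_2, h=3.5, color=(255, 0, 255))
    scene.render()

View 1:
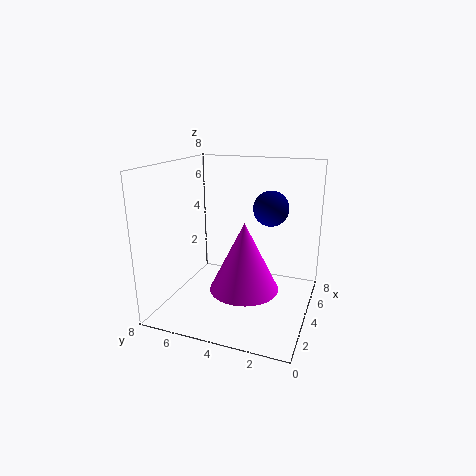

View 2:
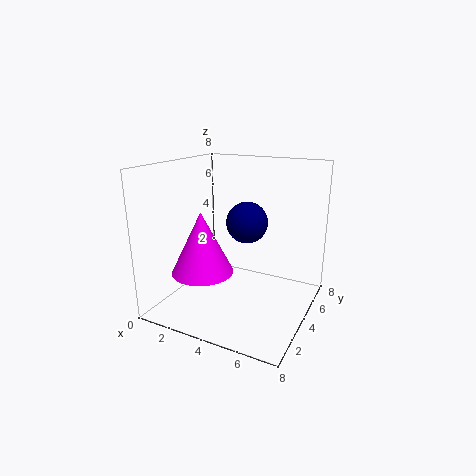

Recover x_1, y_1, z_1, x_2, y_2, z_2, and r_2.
x_1 = 5.25
y_1 = 2.5
z_1 = 5.5
x_2 = 2.25
y_2 = 3
z_2 = 2
r_2 = 1.75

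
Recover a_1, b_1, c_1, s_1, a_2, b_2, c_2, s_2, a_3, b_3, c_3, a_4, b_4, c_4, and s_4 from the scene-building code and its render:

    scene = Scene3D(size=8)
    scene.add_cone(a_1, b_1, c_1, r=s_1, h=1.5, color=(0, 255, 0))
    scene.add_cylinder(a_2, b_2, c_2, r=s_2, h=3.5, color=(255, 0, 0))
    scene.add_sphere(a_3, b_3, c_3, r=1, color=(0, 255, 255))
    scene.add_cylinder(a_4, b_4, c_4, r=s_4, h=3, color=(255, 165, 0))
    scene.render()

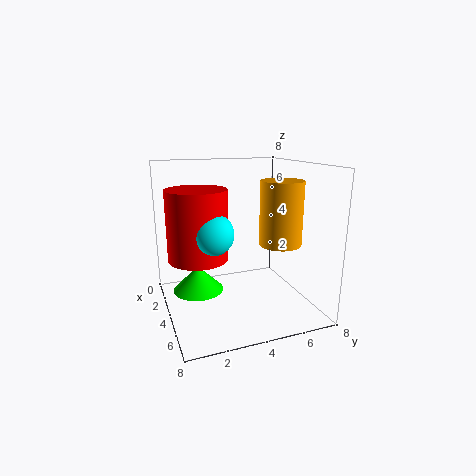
a_1 = 2.5; b_1 = 2; c_1 = 0.5; s_1 = 1.5; a_2 = 5; b_2 = 1.5; c_2 = 3.5; s_2 = 1.5; a_3 = 6; b_3 = 2; c_3 = 5; a_4 = 7; b_4 = 5; c_4 = 4.5; s_4 = 1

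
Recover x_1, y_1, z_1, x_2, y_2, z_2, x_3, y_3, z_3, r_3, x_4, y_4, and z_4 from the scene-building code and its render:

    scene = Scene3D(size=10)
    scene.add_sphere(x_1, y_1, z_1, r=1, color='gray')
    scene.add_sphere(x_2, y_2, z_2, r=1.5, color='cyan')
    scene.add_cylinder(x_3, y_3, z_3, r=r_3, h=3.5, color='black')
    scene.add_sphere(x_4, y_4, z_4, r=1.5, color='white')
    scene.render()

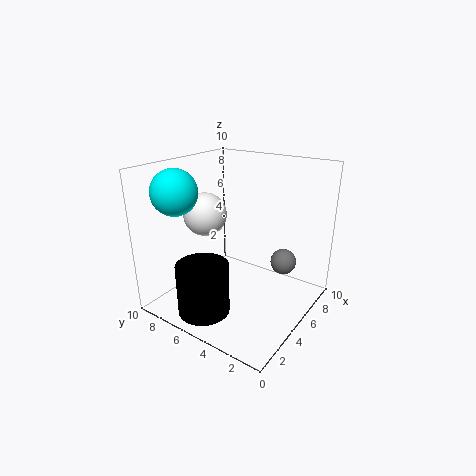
x_1 = 8.75
y_1 = 3.25
z_1 = 2
x_2 = 2
y_2 = 7.75
z_2 = 8.5
x_3 = 2
y_3 = 5.75
z_3 = 0.5
r_3 = 1.75
x_4 = 4.25
y_4 = 7.25
z_4 = 6.5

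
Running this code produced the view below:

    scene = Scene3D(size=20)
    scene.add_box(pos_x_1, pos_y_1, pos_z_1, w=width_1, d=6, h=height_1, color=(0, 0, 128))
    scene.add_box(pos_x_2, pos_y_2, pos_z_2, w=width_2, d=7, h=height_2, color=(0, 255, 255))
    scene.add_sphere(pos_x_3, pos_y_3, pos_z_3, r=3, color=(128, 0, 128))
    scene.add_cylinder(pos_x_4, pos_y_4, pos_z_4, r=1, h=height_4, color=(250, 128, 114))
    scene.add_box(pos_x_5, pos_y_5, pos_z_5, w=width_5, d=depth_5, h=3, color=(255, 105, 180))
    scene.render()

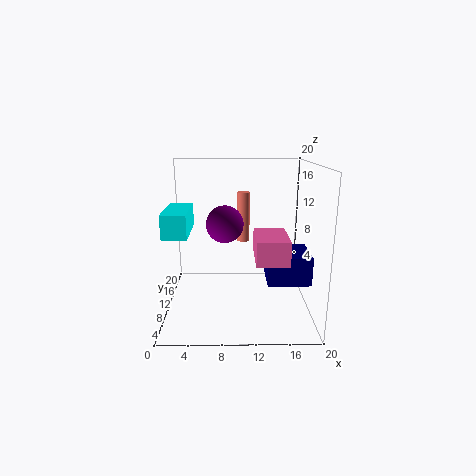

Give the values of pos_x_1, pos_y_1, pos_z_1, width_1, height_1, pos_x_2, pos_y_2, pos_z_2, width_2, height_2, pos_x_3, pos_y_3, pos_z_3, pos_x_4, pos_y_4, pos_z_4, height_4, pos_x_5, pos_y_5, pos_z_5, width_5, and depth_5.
pos_x_1 = 14
pos_y_1 = 7
pos_z_1 = 4
width_1 = 6
height_1 = 4
pos_x_2 = 1
pos_y_2 = 3
pos_z_2 = 12
width_2 = 3
height_2 = 3
pos_x_3 = 8
pos_y_3 = 17
pos_z_3 = 10
pos_x_4 = 11
pos_y_4 = 18
pos_z_4 = 7
height_4 = 8
pos_x_5 = 12
pos_y_5 = 2
pos_z_5 = 9
width_5 = 4
depth_5 = 6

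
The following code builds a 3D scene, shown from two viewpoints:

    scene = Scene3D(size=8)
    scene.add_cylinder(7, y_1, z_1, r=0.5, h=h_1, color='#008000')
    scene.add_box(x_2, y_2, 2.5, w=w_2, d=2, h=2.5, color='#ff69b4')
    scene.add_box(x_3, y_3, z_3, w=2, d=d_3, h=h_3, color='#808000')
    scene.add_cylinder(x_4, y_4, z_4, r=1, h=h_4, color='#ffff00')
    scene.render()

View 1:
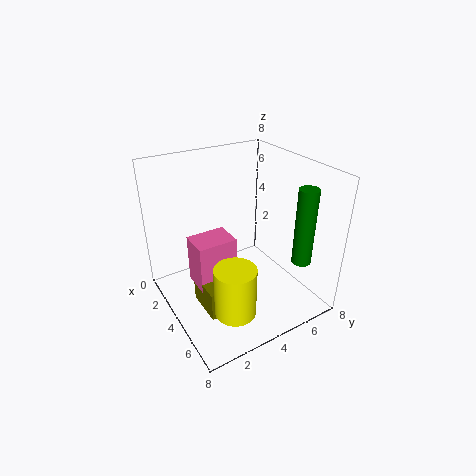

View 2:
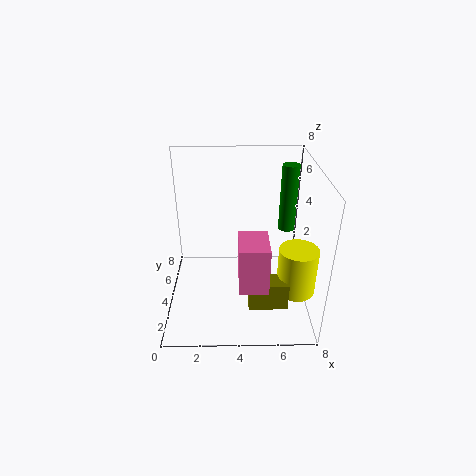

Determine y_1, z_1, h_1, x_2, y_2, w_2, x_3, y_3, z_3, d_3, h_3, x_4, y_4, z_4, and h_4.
y_1 = 6, z_1 = 3.5, h_1 = 4, x_2 = 4, y_2 = 1, w_2 = 1.5, x_3 = 4.5, y_3 = 1, z_3 = 1.5, d_3 = 1, h_3 = 1.5, x_4 = 7, y_4 = 2, z_4 = 2, h_4 = 2.5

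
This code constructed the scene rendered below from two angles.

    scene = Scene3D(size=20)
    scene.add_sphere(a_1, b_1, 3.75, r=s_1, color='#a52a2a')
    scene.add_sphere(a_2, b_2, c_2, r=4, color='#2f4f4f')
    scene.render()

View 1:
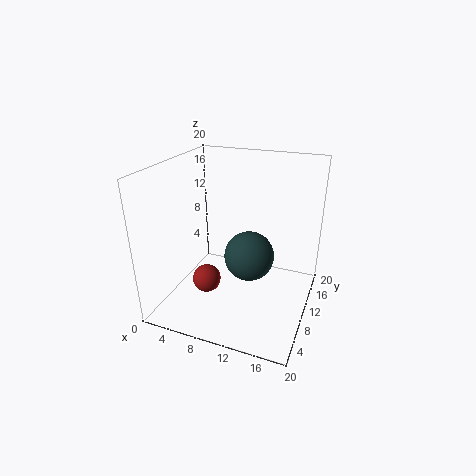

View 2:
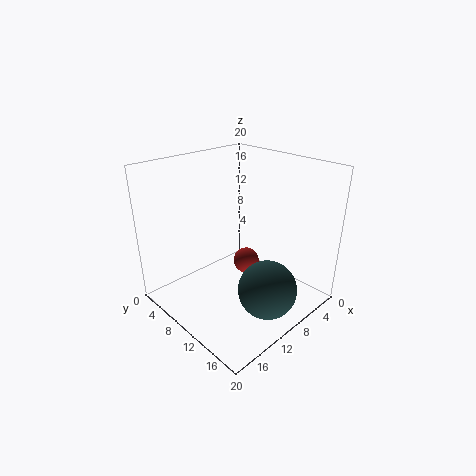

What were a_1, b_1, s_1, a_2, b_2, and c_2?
a_1 = 6; b_1 = 7.75; s_1 = 2; a_2 = 9.75; b_2 = 15.5; c_2 = 4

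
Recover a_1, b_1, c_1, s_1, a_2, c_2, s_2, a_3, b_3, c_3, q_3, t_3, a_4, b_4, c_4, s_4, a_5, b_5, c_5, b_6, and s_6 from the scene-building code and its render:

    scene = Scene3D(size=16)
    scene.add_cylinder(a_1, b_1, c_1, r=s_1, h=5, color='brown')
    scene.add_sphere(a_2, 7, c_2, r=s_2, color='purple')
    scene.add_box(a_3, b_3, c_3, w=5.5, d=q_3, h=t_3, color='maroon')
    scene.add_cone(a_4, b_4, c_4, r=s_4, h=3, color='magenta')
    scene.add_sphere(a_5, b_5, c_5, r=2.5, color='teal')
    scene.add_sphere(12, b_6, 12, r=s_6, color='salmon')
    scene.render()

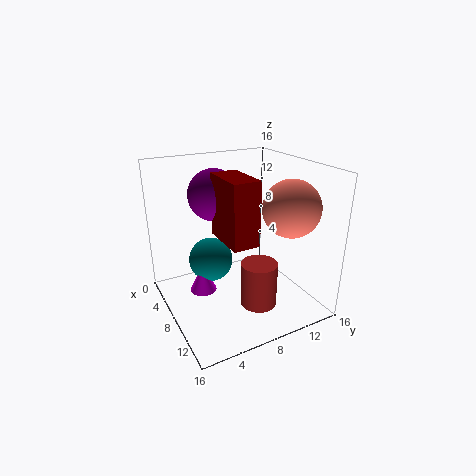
a_1 = 11
b_1 = 9
c_1 = 1
s_1 = 2
a_2 = 4
c_2 = 12
s_2 = 3
a_3 = 5.5
b_3 = 6
c_3 = 8
q_3 = 3
t_3 = 7
a_4 = 7
b_4 = 4
c_4 = 2
s_4 = 1.5
a_5 = 6
b_5 = 5.5
c_5 = 5
b_6 = 12
s_6 = 3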